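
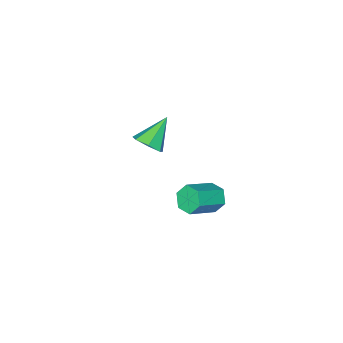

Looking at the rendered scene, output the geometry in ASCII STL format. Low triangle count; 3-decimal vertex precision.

solid 
facet normal 0.748 0.042 -0.662
outer loop
vertex 0.882 -3.995 1.298
vertex 0.41 -3.798 0.777
vertex 0.789 -3.372 1.232
endloop
endfacet
facet normal 0.303 0.145 0.942
outer loop
vertex 0.882 -3.995 1.298
vertex 0.789 -3.372 1.232
vertex -0.75 -3.862 1.803
endloop
endfacet
facet normal 0.749 0.041 -0.662
outer loop
vertex 0.789 -3.372 1.232
vertex 0.41 -3.798 0.777
vertex 0.411 -3.07 0.823
endloop
endfacet
facet normal -0.026 0.792 0.609
outer loop
vertex 0.789 -3.372 1.232
vertex 0.411 -3.07 0.823
vertex -0.75 -3.862 1.803
endloop
endfacet
facet normal 0.748 0.041 -0.663
outer loop
vertex 0.411 -3.07 0.823
vertex 0.41 -3.798 0.777
vertex 0.032 -3.316 0.38
endloop
endfacet
facet normal -0.556 0.831 0.014
outer loop
vertex 0.411 -3.07 0.823
vertex 0.032 -3.316 0.38
vertex -0.75 -3.862 1.803
endloop
endfacet
facet normal 0.749 0.042 -0.662
outer loop
vertex 0.032 -3.316 0.38
vertex 0.41 -3.798 0.777
vertex -0.062 -3.926 0.235
endloop
endfacet
facet normal -0.887 0.232 -0.399
outer loop
vertex 0.032 -3.316 0.38
vertex -0.062 -3.926 0.235
vertex -0.75 -3.862 1.803
endloop
endfacet
facet normal 0.749 0.040 -0.662
outer loop
vertex -0.062 -3.926 0.235
vertex 0.41 -3.798 0.777
vertex 0.199 -4.439 0.499
endloop
endfacet
facet normal -0.770 -0.554 -0.315
outer loop
vertex -0.062 -3.926 0.235
vertex 0.199 -4.439 0.499
vertex -0.75 -3.862 1.803
endloop
endfacet
facet normal 0.748 0.041 -0.662
outer loop
vertex 0.199 -4.439 0.499
vertex 0.41 -3.798 0.777
vertex 0.619 -4.47 0.972
endloop
endfacet
facet normal -0.294 -0.935 0.200
outer loop
vertex 0.199 -4.439 0.499
vertex 0.619 -4.47 0.972
vertex -0.75 -3.862 1.803
endloop
endfacet
facet normal 0.748 0.040 -0.662
outer loop
vertex 0.619 -4.47 0.972
vertex 0.41 -3.798 0.777
vertex 0.882 -3.995 1.298
endloop
endfacet
facet normal 0.184 -0.623 0.760
outer loop
vertex 0.619 -4.47 0.972
vertex 0.882 -3.995 1.298
vertex -0.75 -3.862 1.803
endloop
endfacet
facet normal -0.877 0.094 -0.471
outer loop
vertex 2.164 1.2 1.646
vertex 1.906 1.466 2.18
vertex 2.187 1.844 1.732
endloop
endfacet
facet normal 0.479 0.099 -0.872
outer loop
vertex 2.164 1.2 1.646
vertex 2.187 1.844 1.732
vertex 3.392 1.068 2.306
endloop
endfacet
facet normal 0.479 0.099 -0.872
outer loop
vertex 3.392 1.068 2.306
vertex 2.187 1.844 1.732
vertex 3.415 1.712 2.392
endloop
endfacet
facet normal 0.877 -0.094 0.471
outer loop
vertex 3.392 1.068 2.306
vertex 3.415 1.712 2.392
vertex 3.134 1.334 2.84
endloop
endfacet
facet normal -0.877 0.094 -0.471
outer loop
vertex 2.187 1.844 1.732
vertex 1.906 1.466 2.18
vertex 1.929 2.11 2.266
endloop
endfacet
facet normal 0.270 0.908 -0.321
outer loop
vertex 2.187 1.844 1.732
vertex 1.929 2.11 2.266
vertex 3.415 1.712 2.392
endloop
endfacet
facet normal 0.270 0.908 -0.321
outer loop
vertex 3.415 1.712 2.392
vertex 1.929 2.11 2.266
vertex 3.157 1.978 2.926
endloop
endfacet
facet normal 0.877 -0.094 0.471
outer loop
vertex 3.415 1.712 2.392
vertex 3.157 1.978 2.926
vertex 3.134 1.334 2.84
endloop
endfacet
facet normal -0.877 0.094 -0.471
outer loop
vertex 1.929 2.11 2.266
vertex 1.906 1.466 2.18
vertex 1.648 1.732 2.714
endloop
endfacet
facet normal -0.209 0.808 0.551
outer loop
vertex 1.929 2.11 2.266
vertex 1.648 1.732 2.714
vertex 3.157 1.978 2.926
endloop
endfacet
facet normal -0.209 0.808 0.551
outer loop
vertex 3.157 1.978 2.926
vertex 1.648 1.732 2.714
vertex 2.876 1.6 3.374
endloop
endfacet
facet normal 0.877 -0.094 0.471
outer loop
vertex 3.157 1.978 2.926
vertex 2.876 1.6 3.374
vertex 3.134 1.334 2.84
endloop
endfacet
facet normal -0.877 0.094 -0.471
outer loop
vertex 1.648 1.732 2.714
vertex 1.906 1.466 2.18
vertex 1.625 1.088 2.628
endloop
endfacet
facet normal -0.479 -0.099 0.872
outer loop
vertex 1.648 1.732 2.714
vertex 1.625 1.088 2.628
vertex 2.876 1.6 3.374
endloop
endfacet
facet normal -0.479 -0.099 0.872
outer loop
vertex 2.876 1.6 3.374
vertex 1.625 1.088 2.628
vertex 2.853 0.956 3.288
endloop
endfacet
facet normal 0.877 -0.094 0.471
outer loop
vertex 2.876 1.6 3.374
vertex 2.853 0.956 3.288
vertex 3.134 1.334 2.84
endloop
endfacet
facet normal -0.877 0.094 -0.471
outer loop
vertex 1.625 1.088 2.628
vertex 1.906 1.466 2.18
vertex 1.883 0.822 2.094
endloop
endfacet
facet normal -0.270 -0.908 0.321
outer loop
vertex 1.625 1.088 2.628
vertex 1.883 0.822 2.094
vertex 2.853 0.956 3.288
endloop
endfacet
facet normal -0.270 -0.908 0.321
outer loop
vertex 2.853 0.956 3.288
vertex 1.883 0.822 2.094
vertex 3.111 0.69 2.754
endloop
endfacet
facet normal 0.877 -0.094 0.471
outer loop
vertex 2.853 0.956 3.288
vertex 3.111 0.69 2.754
vertex 3.134 1.334 2.84
endloop
endfacet
facet normal -0.877 0.094 -0.471
outer loop
vertex 1.883 0.822 2.094
vertex 1.906 1.466 2.18
vertex 2.164 1.2 1.646
endloop
endfacet
facet normal 0.209 -0.808 -0.551
outer loop
vertex 1.883 0.822 2.094
vertex 2.164 1.2 1.646
vertex 3.111 0.69 2.754
endloop
endfacet
facet normal 0.209 -0.808 -0.551
outer loop
vertex 3.111 0.69 2.754
vertex 2.164 1.2 1.646
vertex 3.392 1.068 2.306
endloop
endfacet
facet normal 0.877 -0.094 0.471
outer loop
vertex 3.111 0.69 2.754
vertex 3.392 1.068 2.306
vertex 3.134 1.334 2.84
endloop
endfacet

endsolid


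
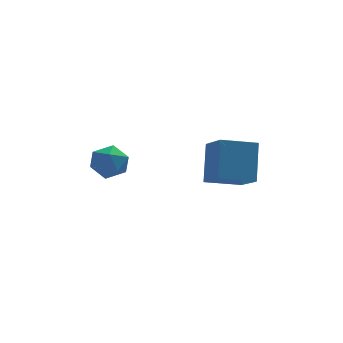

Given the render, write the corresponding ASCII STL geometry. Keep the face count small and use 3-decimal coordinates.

solid 
facet normal -0.974 -0.023 0.227
outer loop
vertex 1.404 -2.526 -1.719
vertex 1.14 -1.039 -2.699
vertex 1.045 -3.681 -3.375
endloop
endfacet
facet normal 0.147 -0.826 0.544
outer loop
vertex 2.7 -3.641 -3.761
vertex 1.404 -2.526 -1.719
vertex 1.045 -3.681 -3.375
endloop
endfacet
facet normal -0.974 -0.023 0.227
outer loop
vertex 1.045 -3.681 -3.375
vertex 1.14 -1.039 -2.699
vertex 0.781 -2.194 -4.355
endloop
endfacet
facet normal -0.175 -0.563 -0.808
outer loop
vertex 0.781 -2.194 -4.355
vertex 2.7 -3.641 -3.761
vertex 1.045 -3.681 -3.375
endloop
endfacet
facet normal 0.175 0.563 0.808
outer loop
vertex 1.404 -2.526 -1.719
vertex 2.795 -0.999 -3.085
vertex 1.14 -1.039 -2.699
endloop
endfacet
facet normal 0.147 -0.826 0.544
outer loop
vertex 3.059 -2.486 -2.105
vertex 1.404 -2.526 -1.719
vertex 2.7 -3.641 -3.761
endloop
endfacet
facet normal 0.175 0.563 0.808
outer loop
vertex 3.059 -2.486 -2.105
vertex 2.795 -0.999 -3.085
vertex 1.404 -2.526 -1.719
endloop
endfacet
facet normal -0.147 0.826 -0.544
outer loop
vertex 1.14 -1.039 -2.699
vertex 2.795 -0.999 -3.085
vertex 0.781 -2.194 -4.355
endloop
endfacet
facet normal -0.175 -0.563 -0.808
outer loop
vertex 2.436 -2.154 -4.741
vertex 2.7 -3.641 -3.761
vertex 0.781 -2.194 -4.355
endloop
endfacet
facet normal -0.147 0.826 -0.544
outer loop
vertex 0.781 -2.194 -4.355
vertex 2.795 -0.999 -3.085
vertex 2.436 -2.154 -4.741
endloop
endfacet
facet normal 0.974 0.023 -0.227
outer loop
vertex 2.436 -2.154 -4.741
vertex 3.059 -2.486 -2.105
vertex 2.7 -3.641 -3.761
endloop
endfacet
facet normal 0.974 0.023 -0.227
outer loop
vertex 2.795 -0.999 -3.085
vertex 3.059 -2.486 -2.105
vertex 2.436 -2.154 -4.741
endloop
endfacet
facet normal -0.230 0.023 0.973
outer loop
vertex -3.816 -1.681 -2.303
vertex -3.233 -2.395 -2.148
vertex -2.919 -1.515 -2.095
endloop
endfacet
facet normal -0.283 0.673 0.684
outer loop
vertex -3.816 -1.681 -2.303
vertex -2.919 -1.515 -2.095
vertex -3.344 -1.016 -2.762
endloop
endfacet
facet normal -0.755 0.639 0.150
outer loop
vertex -3.816 -1.681 -2.303
vertex -3.344 -1.016 -2.762
vertex -3.92 -1.587 -3.228
endloop
endfacet
facet normal -0.994 -0.032 0.108
outer loop
vertex -3.816 -1.681 -2.303
vertex -3.92 -1.587 -3.228
vertex -3.851 -2.44 -2.849
endloop
endfacet
facet normal -0.670 -0.413 0.617
outer loop
vertex -3.816 -1.681 -2.303
vertex -3.851 -2.44 -2.849
vertex -3.233 -2.395 -2.148
endloop
endfacet
facet normal 0.353 0.843 0.406
outer loop
vertex -3.344 -1.016 -2.762
vertex -2.919 -1.515 -2.095
vertex -2.469 -1.32 -2.891
endloop
endfacet
facet normal 0.438 -0.209 0.874
outer loop
vertex -2.919 -1.515 -2.095
vertex -3.233 -2.395 -2.148
vertex -2.4 -2.173 -2.512
endloop
endfacet
facet normal -0.273 -0.914 0.300
outer loop
vertex -3.233 -2.395 -2.148
vertex -3.851 -2.44 -2.849
vertex -2.976 -2.744 -2.978
endloop
endfacet
facet normal -0.798 -0.297 -0.524
outer loop
vertex -3.851 -2.44 -2.849
vertex -3.92 -1.587 -3.228
vertex -3.401 -2.245 -3.645
endloop
endfacet
facet normal -0.410 0.788 -0.459
outer loop
vertex -3.92 -1.587 -3.228
vertex -3.344 -1.016 -2.762
vertex -3.087 -1.365 -3.592
endloop
endfacet
facet normal 0.994 0.032 -0.108
outer loop
vertex -2.504 -2.079 -3.437
vertex -2.469 -1.32 -2.891
vertex -2.4 -2.173 -2.512
endloop
endfacet
facet normal 0.755 -0.639 -0.150
outer loop
vertex -2.504 -2.079 -3.437
vertex -2.4 -2.173 -2.512
vertex -2.976 -2.744 -2.978
endloop
endfacet
facet normal 0.283 -0.673 -0.684
outer loop
vertex -2.504 -2.079 -3.437
vertex -2.976 -2.744 -2.978
vertex -3.401 -2.245 -3.645
endloop
endfacet
facet normal 0.230 -0.023 -0.973
outer loop
vertex -2.504 -2.079 -3.437
vertex -3.401 -2.245 -3.645
vertex -3.087 -1.365 -3.592
endloop
endfacet
facet normal 0.670 0.413 -0.617
outer loop
vertex -2.504 -2.079 -3.437
vertex -3.087 -1.365 -3.592
vertex -2.469 -1.32 -2.891
endloop
endfacet
facet normal 0.798 0.297 0.524
outer loop
vertex -2.4 -2.173 -2.512
vertex -2.469 -1.32 -2.891
vertex -2.919 -1.515 -2.095
endloop
endfacet
facet normal 0.410 -0.788 0.459
outer loop
vertex -2.976 -2.744 -2.978
vertex -2.4 -2.173 -2.512
vertex -3.233 -2.395 -2.148
endloop
endfacet
facet normal -0.353 -0.843 -0.406
outer loop
vertex -3.401 -2.245 -3.645
vertex -2.976 -2.744 -2.978
vertex -3.851 -2.44 -2.849
endloop
endfacet
facet normal -0.438 0.209 -0.874
outer loop
vertex -3.087 -1.365 -3.592
vertex -3.401 -2.245 -3.645
vertex -3.92 -1.587 -3.228
endloop
endfacet
facet normal 0.273 0.914 -0.300
outer loop
vertex -2.469 -1.32 -2.891
vertex -3.087 -1.365 -3.592
vertex -3.344 -1.016 -2.762
endloop
endfacet

endsolid


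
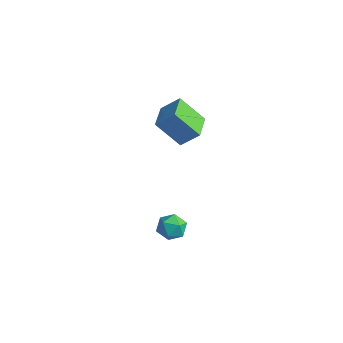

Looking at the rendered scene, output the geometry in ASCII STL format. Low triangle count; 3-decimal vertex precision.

solid 
facet normal 0.191 -0.071 0.979
outer loop
vertex 3.179 0.664 -1.405
vertex 3.237 0.006 -1.464
vertex 3.769 0.393 -1.54
endloop
endfacet
facet normal 0.419 0.553 0.720
outer loop
vertex 3.179 0.664 -1.405
vertex 3.769 0.393 -1.54
vertex 3.578 0.945 -1.853
endloop
endfacet
facet normal -0.142 0.891 0.432
outer loop
vertex 3.179 0.664 -1.405
vertex 3.578 0.945 -1.853
vertex 2.928 0.899 -1.972
endloop
endfacet
facet normal -0.716 0.473 0.513
outer loop
vertex 3.179 0.664 -1.405
vertex 2.928 0.899 -1.972
vertex 2.717 0.318 -1.731
endloop
endfacet
facet normal -0.510 -0.121 0.852
outer loop
vertex 3.179 0.664 -1.405
vertex 2.717 0.318 -1.731
vertex 3.237 0.006 -1.464
endloop
endfacet
facet normal 0.885 0.420 0.200
outer loop
vertex 3.578 0.945 -1.853
vertex 3.769 0.393 -1.54
vertex 3.883 0.462 -2.189
endloop
endfacet
facet normal 0.518 -0.591 0.618
outer loop
vertex 3.769 0.393 -1.54
vertex 3.237 0.006 -1.464
vertex 3.672 -0.119 -1.948
endloop
endfacet
facet normal -0.615 -0.674 0.410
outer loop
vertex 3.237 0.006 -1.464
vertex 2.717 0.318 -1.731
vertex 3.022 -0.165 -2.067
endloop
endfacet
facet normal -0.948 0.288 -0.136
outer loop
vertex 2.717 0.318 -1.731
vertex 2.928 0.899 -1.972
vertex 2.831 0.387 -2.38
endloop
endfacet
facet normal -0.019 0.964 -0.266
outer loop
vertex 2.928 0.899 -1.972
vertex 3.578 0.945 -1.853
vertex 3.363 0.774 -2.456
endloop
endfacet
facet normal 0.716 -0.473 -0.513
outer loop
vertex 3.421 0.116 -2.515
vertex 3.883 0.462 -2.189
vertex 3.672 -0.119 -1.948
endloop
endfacet
facet normal 0.142 -0.891 -0.432
outer loop
vertex 3.421 0.116 -2.515
vertex 3.672 -0.119 -1.948
vertex 3.022 -0.165 -2.067
endloop
endfacet
facet normal -0.419 -0.553 -0.720
outer loop
vertex 3.421 0.116 -2.515
vertex 3.022 -0.165 -2.067
vertex 2.831 0.387 -2.38
endloop
endfacet
facet normal -0.191 0.071 -0.979
outer loop
vertex 3.421 0.116 -2.515
vertex 2.831 0.387 -2.38
vertex 3.363 0.774 -2.456
endloop
endfacet
facet normal 0.510 0.121 -0.852
outer loop
vertex 3.421 0.116 -2.515
vertex 3.363 0.774 -2.456
vertex 3.883 0.462 -2.189
endloop
endfacet
facet normal 0.948 -0.288 0.136
outer loop
vertex 3.672 -0.119 -1.948
vertex 3.883 0.462 -2.189
vertex 3.769 0.393 -1.54
endloop
endfacet
facet normal 0.019 -0.964 0.266
outer loop
vertex 3.022 -0.165 -2.067
vertex 3.672 -0.119 -1.948
vertex 3.237 0.006 -1.464
endloop
endfacet
facet normal -0.885 -0.420 -0.200
outer loop
vertex 2.831 0.387 -2.38
vertex 3.022 -0.165 -2.067
vertex 2.717 0.318 -1.731
endloop
endfacet
facet normal -0.518 0.591 -0.618
outer loop
vertex 3.363 0.774 -2.456
vertex 2.831 0.387 -2.38
vertex 2.928 0.899 -1.972
endloop
endfacet
facet normal 0.615 0.674 -0.410
outer loop
vertex 3.883 0.462 -2.189
vertex 3.363 0.774 -2.456
vertex 3.578 0.945 -1.853
endloop
endfacet
facet normal -0.552 -0.395 0.734
outer loop
vertex 2.546 1.228 3.988
vertex 1.779 2.201 3.935
vertex 1.975 0.741 3.296
endloop
endfacet
facet normal 0.618 -0.785 0.042
outer loop
vertex 2.781 1.319 2.225
vertex 2.546 1.228 3.988
vertex 1.975 0.741 3.296
endloop
endfacet
facet normal -0.552 -0.395 0.734
outer loop
vertex 1.975 0.741 3.296
vertex 1.779 2.201 3.935
vertex 1.208 1.714 3.244
endloop
endfacet
facet normal -0.559 -0.477 -0.678
outer loop
vertex 1.208 1.714 3.244
vertex 2.781 1.319 2.225
vertex 1.975 0.741 3.296
endloop
endfacet
facet normal 0.559 0.477 0.678
outer loop
vertex 2.546 1.228 3.988
vertex 2.585 2.779 2.864
vertex 1.779 2.201 3.935
endloop
endfacet
facet normal 0.618 -0.785 0.042
outer loop
vertex 3.352 1.806 2.916
vertex 2.546 1.228 3.988
vertex 2.781 1.319 2.225
endloop
endfacet
facet normal 0.559 0.477 0.678
outer loop
vertex 3.352 1.806 2.916
vertex 2.585 2.779 2.864
vertex 2.546 1.228 3.988
endloop
endfacet
facet normal -0.618 0.785 -0.042
outer loop
vertex 1.779 2.201 3.935
vertex 2.585 2.779 2.864
vertex 1.208 1.714 3.244
endloop
endfacet
facet normal -0.559 -0.478 -0.678
outer loop
vertex 2.014 2.292 2.172
vertex 2.781 1.319 2.225
vertex 1.208 1.714 3.244
endloop
endfacet
facet normal -0.618 0.785 -0.042
outer loop
vertex 1.208 1.714 3.244
vertex 2.585 2.779 2.864
vertex 2.014 2.292 2.172
endloop
endfacet
facet normal 0.552 0.395 -0.734
outer loop
vertex 2.014 2.292 2.172
vertex 3.352 1.806 2.916
vertex 2.781 1.319 2.225
endloop
endfacet
facet normal 0.552 0.396 -0.734
outer loop
vertex 2.585 2.779 2.864
vertex 3.352 1.806 2.916
vertex 2.014 2.292 2.172
endloop
endfacet

endsolid


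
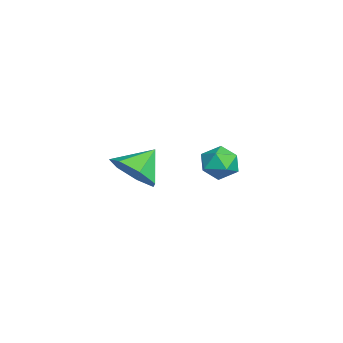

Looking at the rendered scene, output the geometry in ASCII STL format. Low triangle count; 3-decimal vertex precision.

solid 
facet normal 0.511 -0.593 -0.622
outer loop
vertex 4.199 -4.095 3.511
vertex 3.35 -4.332 3.039
vertex 3.983 -3.583 2.845
endloop
endfacet
facet normal 0.381 0.789 0.483
outer loop
vertex 4.199 -4.095 3.511
vertex 3.983 -3.583 2.845
vertex 2.69 -3.568 3.841
endloop
endfacet
facet normal 0.511 -0.593 -0.623
outer loop
vertex 3.983 -3.583 2.845
vertex 3.35 -4.332 3.039
vertex 3.29 -3.634 2.325
endloop
endfacet
facet normal -0.031 0.998 -0.056
outer loop
vertex 3.983 -3.583 2.845
vertex 3.29 -3.634 2.325
vertex 2.69 -3.568 3.841
endloop
endfacet
facet normal 0.513 -0.592 -0.622
outer loop
vertex 3.29 -3.634 2.325
vertex 3.35 -4.332 3.039
vertex 2.643 -4.212 2.342
endloop
endfacet
facet normal -0.643 0.711 -0.285
outer loop
vertex 3.29 -3.634 2.325
vertex 2.643 -4.212 2.342
vertex 2.69 -3.568 3.841
endloop
endfacet
facet normal 0.512 -0.593 -0.621
outer loop
vertex 2.643 -4.212 2.342
vertex 3.35 -4.332 3.039
vertex 2.527 -4.88 2.884
endloop
endfacet
facet normal -0.989 0.146 -0.032
outer loop
vertex 2.643 -4.212 2.342
vertex 2.527 -4.88 2.884
vertex 2.69 -3.568 3.841
endloop
endfacet
facet normal 0.511 -0.592 -0.623
outer loop
vertex 2.527 -4.88 2.884
vertex 3.35 -4.332 3.039
vertex 3.032 -5.136 3.542
endloop
endfacet
facet normal -0.811 -0.275 0.516
outer loop
vertex 2.527 -4.88 2.884
vertex 3.032 -5.136 3.542
vertex 2.69 -3.568 3.841
endloop
endfacet
facet normal 0.511 -0.592 -0.623
outer loop
vertex 3.032 -5.136 3.542
vertex 3.35 -4.332 3.039
vertex 3.776 -4.787 3.821
endloop
endfacet
facet normal -0.244 -0.233 0.941
outer loop
vertex 3.032 -5.136 3.542
vertex 3.776 -4.787 3.821
vertex 2.69 -3.568 3.841
endloop
endfacet
facet normal 0.512 -0.592 -0.623
outer loop
vertex 3.776 -4.787 3.821
vertex 3.35 -4.332 3.039
vertex 4.199 -4.095 3.511
endloop
endfacet
facet normal 0.287 0.240 0.927
outer loop
vertex 3.776 -4.787 3.821
vertex 4.199 -4.095 3.511
vertex 2.69 -3.568 3.841
endloop
endfacet
facet normal -0.420 0.665 0.617
outer loop
vertex -1.477 -0.621 1.348
vertex -1.361 -1.14 1.986
vertex -0.774 -0.586 1.789
endloop
endfacet
facet normal -0.095 0.993 0.073
outer loop
vertex -1.477 -0.621 1.348
vertex -0.774 -0.586 1.789
vertex -0.748 -0.523 0.961
endloop
endfacet
facet normal -0.384 0.754 -0.533
outer loop
vertex -1.477 -0.621 1.348
vertex -0.748 -0.523 0.961
vertex -1.319 -1.037 0.646
endloop
endfacet
facet normal -0.889 0.277 -0.364
outer loop
vertex -1.477 -0.621 1.348
vertex -1.319 -1.037 0.646
vertex -1.698 -1.419 1.28
endloop
endfacet
facet normal -0.911 0.223 0.347
outer loop
vertex -1.477 -0.621 1.348
vertex -1.698 -1.419 1.28
vertex -1.361 -1.14 1.986
endloop
endfacet
facet normal 0.593 0.802 0.080
outer loop
vertex -0.748 -0.523 0.961
vertex -0.774 -0.586 1.789
vertex -0.182 -0.981 1.36
endloop
endfacet
facet normal 0.066 0.271 0.960
outer loop
vertex -0.774 -0.586 1.789
vertex -1.361 -1.14 1.986
vertex -0.561 -1.363 1.994
endloop
endfacet
facet normal -0.728 -0.444 0.523
outer loop
vertex -1.361 -1.14 1.986
vertex -1.698 -1.419 1.28
vertex -1.132 -1.877 1.679
endloop
endfacet
facet normal -0.692 -0.355 -0.628
outer loop
vertex -1.698 -1.419 1.28
vertex -1.319 -1.037 0.646
vertex -1.106 -1.814 0.851
endloop
endfacet
facet normal 0.124 0.414 -0.902
outer loop
vertex -1.319 -1.037 0.646
vertex -0.748 -0.523 0.961
vertex -0.519 -1.26 0.654
endloop
endfacet
facet normal 0.889 -0.277 0.364
outer loop
vertex -0.403 -1.779 1.292
vertex -0.182 -0.981 1.36
vertex -0.561 -1.363 1.994
endloop
endfacet
facet normal 0.384 -0.754 0.533
outer loop
vertex -0.403 -1.779 1.292
vertex -0.561 -1.363 1.994
vertex -1.132 -1.877 1.679
endloop
endfacet
facet normal 0.095 -0.993 -0.073
outer loop
vertex -0.403 -1.779 1.292
vertex -1.132 -1.877 1.679
vertex -1.106 -1.814 0.851
endloop
endfacet
facet normal 0.420 -0.665 -0.617
outer loop
vertex -0.403 -1.779 1.292
vertex -1.106 -1.814 0.851
vertex -0.519 -1.26 0.654
endloop
endfacet
facet normal 0.911 -0.223 -0.347
outer loop
vertex -0.403 -1.779 1.292
vertex -0.519 -1.26 0.654
vertex -0.182 -0.981 1.36
endloop
endfacet
facet normal 0.692 0.355 0.628
outer loop
vertex -0.561 -1.363 1.994
vertex -0.182 -0.981 1.36
vertex -0.774 -0.586 1.789
endloop
endfacet
facet normal -0.124 -0.414 0.902
outer loop
vertex -1.132 -1.877 1.679
vertex -0.561 -1.363 1.994
vertex -1.361 -1.14 1.986
endloop
endfacet
facet normal -0.593 -0.802 -0.080
outer loop
vertex -1.106 -1.814 0.851
vertex -1.132 -1.877 1.679
vertex -1.698 -1.419 1.28
endloop
endfacet
facet normal -0.066 -0.271 -0.960
outer loop
vertex -0.519 -1.26 0.654
vertex -1.106 -1.814 0.851
vertex -1.319 -1.037 0.646
endloop
endfacet
facet normal 0.728 0.444 -0.523
outer loop
vertex -0.182 -0.981 1.36
vertex -0.519 -1.26 0.654
vertex -0.748 -0.523 0.961
endloop
endfacet

endsolid


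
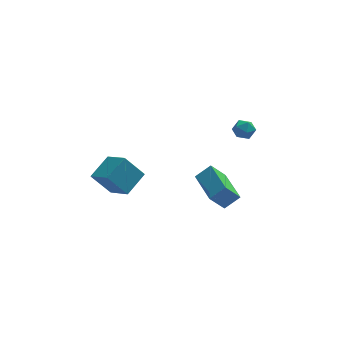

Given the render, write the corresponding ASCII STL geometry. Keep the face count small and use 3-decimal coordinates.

solid 
facet normal -0.615 0.118 0.780
outer loop
vertex -3.012 -2.074 -0.111
vertex -3.741 -0.844 -0.872
vertex -4.035 -3.085 -0.765
endloop
endfacet
facet normal 0.450 -0.759 0.470
outer loop
vertex -3.039 -3.276 -2.028
vertex -3.012 -2.074 -0.111
vertex -4.035 -3.085 -0.765
endloop
endfacet
facet normal -0.615 0.118 0.780
outer loop
vertex -4.035 -3.085 -0.765
vertex -3.741 -0.844 -0.872
vertex -4.764 -1.855 -1.526
endloop
endfacet
facet normal -0.648 -0.640 -0.414
outer loop
vertex -4.764 -1.855 -1.526
vertex -3.039 -3.276 -2.028
vertex -4.035 -3.085 -0.765
endloop
endfacet
facet normal 0.648 0.640 0.414
outer loop
vertex -3.012 -2.074 -0.111
vertex -2.745 -1.035 -2.135
vertex -3.741 -0.844 -0.872
endloop
endfacet
facet normal 0.450 -0.759 0.470
outer loop
vertex -2.016 -2.265 -1.374
vertex -3.012 -2.074 -0.111
vertex -3.039 -3.276 -2.028
endloop
endfacet
facet normal 0.648 0.640 0.414
outer loop
vertex -2.016 -2.265 -1.374
vertex -2.745 -1.035 -2.135
vertex -3.012 -2.074 -0.111
endloop
endfacet
facet normal -0.450 0.759 -0.470
outer loop
vertex -3.741 -0.844 -0.872
vertex -2.745 -1.035 -2.135
vertex -4.764 -1.855 -1.526
endloop
endfacet
facet normal -0.648 -0.640 -0.414
outer loop
vertex -3.768 -2.046 -2.789
vertex -3.039 -3.276 -2.028
vertex -4.764 -1.855 -1.526
endloop
endfacet
facet normal -0.450 0.759 -0.470
outer loop
vertex -4.764 -1.855 -1.526
vertex -2.745 -1.035 -2.135
vertex -3.768 -2.046 -2.789
endloop
endfacet
facet normal 0.615 -0.118 -0.780
outer loop
vertex -3.768 -2.046 -2.789
vertex -2.016 -2.265 -1.374
vertex -3.039 -3.276 -2.028
endloop
endfacet
facet normal 0.615 -0.118 -0.780
outer loop
vertex -2.745 -1.035 -2.135
vertex -2.016 -2.265 -1.374
vertex -3.768 -2.046 -2.789
endloop
endfacet
facet normal -0.770 -0.107 -0.629
outer loop
vertex 0.878 -5.02 -1.468
vertex 0.496 -2.917 -1.359
vertex 1.692 -4.818 -2.5
endloop
endfacet
facet normal 0.178 -0.983 -0.052
outer loop
vertex 2.524 -4.703 -1.821
vertex 0.878 -5.02 -1.468
vertex 1.692 -4.818 -2.5
endloop
endfacet
facet normal -0.770 -0.107 -0.629
outer loop
vertex 1.692 -4.818 -2.5
vertex 0.496 -2.917 -1.359
vertex 1.311 -2.716 -2.391
endloop
endfacet
facet normal 0.612 0.151 -0.776
outer loop
vertex 1.311 -2.716 -2.391
vertex 2.524 -4.703 -1.821
vertex 1.692 -4.818 -2.5
endloop
endfacet
facet normal -0.612 -0.151 0.776
outer loop
vertex 0.878 -5.02 -1.468
vertex 1.328 -2.802 -0.68
vertex 0.496 -2.917 -1.359
endloop
endfacet
facet normal 0.178 -0.983 -0.050
outer loop
vertex 1.709 -4.904 -0.789
vertex 0.878 -5.02 -1.468
vertex 2.524 -4.703 -1.821
endloop
endfacet
facet normal -0.613 -0.151 0.776
outer loop
vertex 1.709 -4.904 -0.789
vertex 1.328 -2.802 -0.68
vertex 0.878 -5.02 -1.468
endloop
endfacet
facet normal -0.178 0.983 0.051
outer loop
vertex 0.496 -2.917 -1.359
vertex 1.328 -2.802 -0.68
vertex 1.311 -2.716 -2.391
endloop
endfacet
facet normal 0.613 0.151 -0.776
outer loop
vertex 2.142 -2.6 -1.712
vertex 2.524 -4.703 -1.821
vertex 1.311 -2.716 -2.391
endloop
endfacet
facet normal -0.179 0.983 0.051
outer loop
vertex 1.311 -2.716 -2.391
vertex 1.328 -2.802 -0.68
vertex 2.142 -2.6 -1.712
endloop
endfacet
facet normal 0.770 0.107 0.629
outer loop
vertex 2.142 -2.6 -1.712
vertex 1.709 -4.904 -0.789
vertex 2.524 -4.703 -1.821
endloop
endfacet
facet normal 0.770 0.107 0.629
outer loop
vertex 1.328 -2.802 -0.68
vertex 1.709 -4.904 -0.789
vertex 2.142 -2.6 -1.712
endloop
endfacet
facet normal -0.974 -0.215 0.068
outer loop
vertex 2.617 -1.67 1.185
vertex 2.749 -2.314 1.044
vertex 2.747 -2.103 1.683
endloop
endfacet
facet normal -0.804 0.329 0.496
outer loop
vertex 2.617 -1.67 1.185
vertex 2.747 -2.103 1.683
vertex 3.01 -1.484 1.699
endloop
endfacet
facet normal -0.522 0.848 0.093
outer loop
vertex 2.617 -1.67 1.185
vertex 3.01 -1.484 1.699
vertex 3.176 -1.313 1.069
endloop
endfacet
facet normal -0.520 0.624 -0.584
outer loop
vertex 2.617 -1.67 1.185
vertex 3.176 -1.313 1.069
vertex 3.014 -1.826 0.665
endloop
endfacet
facet normal -0.799 -0.032 -0.600
outer loop
vertex 2.617 -1.67 1.185
vertex 3.014 -1.826 0.665
vertex 2.749 -2.314 1.044
endloop
endfacet
facet normal -0.299 0.103 0.949
outer loop
vertex 3.01 -1.484 1.699
vertex 2.747 -2.103 1.683
vertex 3.386 -2.014 1.875
endloop
endfacet
facet normal -0.577 -0.776 0.254
outer loop
vertex 2.747 -2.103 1.683
vertex 2.749 -2.314 1.044
vertex 3.224 -2.527 1.471
endloop
endfacet
facet normal -0.293 -0.482 -0.826
outer loop
vertex 2.749 -2.314 1.044
vertex 3.014 -1.826 0.665
vertex 3.39 -2.356 0.841
endloop
endfacet
facet normal 0.160 0.579 -0.799
outer loop
vertex 3.014 -1.826 0.665
vertex 3.176 -1.313 1.069
vertex 3.653 -1.737 0.857
endloop
endfacet
facet normal 0.156 0.942 0.297
outer loop
vertex 3.176 -1.313 1.069
vertex 3.01 -1.484 1.699
vertex 3.651 -1.526 1.496
endloop
endfacet
facet normal 0.520 -0.624 0.584
outer loop
vertex 3.783 -2.17 1.355
vertex 3.386 -2.014 1.875
vertex 3.224 -2.527 1.471
endloop
endfacet
facet normal 0.522 -0.848 -0.093
outer loop
vertex 3.783 -2.17 1.355
vertex 3.224 -2.527 1.471
vertex 3.39 -2.356 0.841
endloop
endfacet
facet normal 0.804 -0.329 -0.496
outer loop
vertex 3.783 -2.17 1.355
vertex 3.39 -2.356 0.841
vertex 3.653 -1.737 0.857
endloop
endfacet
facet normal 0.974 0.215 -0.068
outer loop
vertex 3.783 -2.17 1.355
vertex 3.653 -1.737 0.857
vertex 3.651 -1.526 1.496
endloop
endfacet
facet normal 0.799 0.032 0.600
outer loop
vertex 3.783 -2.17 1.355
vertex 3.651 -1.526 1.496
vertex 3.386 -2.014 1.875
endloop
endfacet
facet normal -0.160 -0.579 0.799
outer loop
vertex 3.224 -2.527 1.471
vertex 3.386 -2.014 1.875
vertex 2.747 -2.103 1.683
endloop
endfacet
facet normal -0.156 -0.942 -0.297
outer loop
vertex 3.39 -2.356 0.841
vertex 3.224 -2.527 1.471
vertex 2.749 -2.314 1.044
endloop
endfacet
facet normal 0.299 -0.103 -0.949
outer loop
vertex 3.653 -1.737 0.857
vertex 3.39 -2.356 0.841
vertex 3.014 -1.826 0.665
endloop
endfacet
facet normal 0.577 0.776 -0.254
outer loop
vertex 3.651 -1.526 1.496
vertex 3.653 -1.737 0.857
vertex 3.176 -1.313 1.069
endloop
endfacet
facet normal 0.293 0.482 0.826
outer loop
vertex 3.386 -2.014 1.875
vertex 3.651 -1.526 1.496
vertex 3.01 -1.484 1.699
endloop
endfacet

endsolid


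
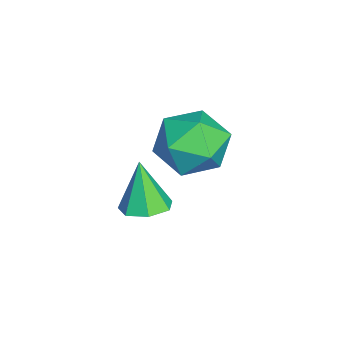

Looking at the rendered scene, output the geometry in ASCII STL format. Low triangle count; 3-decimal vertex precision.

solid 
facet normal -0.994 0.113 -0.011
outer loop
vertex -4.162 0.979 0.032
vertex -4.295 -0.163 0.285
vertex -4.215 0.627 1.154
endloop
endfacet
facet normal -0.670 0.716 0.193
outer loop
vertex -4.162 0.979 0.032
vertex -4.215 0.627 1.154
vertex -3.433 1.446 0.83
endloop
endfacet
facet normal -0.227 0.917 -0.329
outer loop
vertex -4.162 0.979 0.032
vertex -3.433 1.446 0.83
vertex -3.031 1.162 -0.24
endloop
endfacet
facet normal -0.277 0.438 -0.855
outer loop
vertex -4.162 0.979 0.032
vertex -3.031 1.162 -0.24
vertex -3.564 0.167 -0.577
endloop
endfacet
facet normal -0.750 -0.059 -0.659
outer loop
vertex -4.162 0.979 0.032
vertex -3.564 0.167 -0.577
vertex -4.295 -0.163 0.285
endloop
endfacet
facet normal -0.279 0.572 0.771
outer loop
vertex -3.433 1.446 0.83
vertex -4.215 0.627 1.154
vertex -3.116 0.593 1.577
endloop
endfacet
facet normal -0.801 -0.404 0.441
outer loop
vertex -4.215 0.627 1.154
vertex -4.295 -0.163 0.285
vertex -3.649 -0.402 1.24
endloop
endfacet
facet normal -0.407 -0.683 -0.607
outer loop
vertex -4.295 -0.163 0.285
vertex -3.564 0.167 -0.577
vertex -3.247 -0.686 0.17
endloop
endfacet
facet normal 0.360 0.121 -0.925
outer loop
vertex -3.564 0.167 -0.577
vertex -3.031 1.162 -0.24
vertex -2.465 0.133 -0.154
endloop
endfacet
facet normal 0.439 0.896 -0.073
outer loop
vertex -3.031 1.162 -0.24
vertex -3.433 1.446 0.83
vertex -2.385 0.923 0.715
endloop
endfacet
facet normal 0.277 -0.438 0.855
outer loop
vertex -2.518 -0.219 0.968
vertex -3.116 0.593 1.577
vertex -3.649 -0.402 1.24
endloop
endfacet
facet normal 0.227 -0.917 0.329
outer loop
vertex -2.518 -0.219 0.968
vertex -3.649 -0.402 1.24
vertex -3.247 -0.686 0.17
endloop
endfacet
facet normal 0.670 -0.716 -0.193
outer loop
vertex -2.518 -0.219 0.968
vertex -3.247 -0.686 0.17
vertex -2.465 0.133 -0.154
endloop
endfacet
facet normal 0.994 -0.113 0.011
outer loop
vertex -2.518 -0.219 0.968
vertex -2.465 0.133 -0.154
vertex -2.385 0.923 0.715
endloop
endfacet
facet normal 0.750 0.059 0.659
outer loop
vertex -2.518 -0.219 0.968
vertex -2.385 0.923 0.715
vertex -3.116 0.593 1.577
endloop
endfacet
facet normal -0.360 -0.121 0.925
outer loop
vertex -3.649 -0.402 1.24
vertex -3.116 0.593 1.577
vertex -4.215 0.627 1.154
endloop
endfacet
facet normal -0.439 -0.896 0.073
outer loop
vertex -3.247 -0.686 0.17
vertex -3.649 -0.402 1.24
vertex -4.295 -0.163 0.285
endloop
endfacet
facet normal 0.279 -0.572 -0.771
outer loop
vertex -2.465 0.133 -0.154
vertex -3.247 -0.686 0.17
vertex -3.564 0.167 -0.577
endloop
endfacet
facet normal 0.801 0.404 -0.441
outer loop
vertex -2.385 0.923 0.715
vertex -2.465 0.133 -0.154
vertex -3.031 1.162 -0.24
endloop
endfacet
facet normal 0.407 0.683 0.607
outer loop
vertex -3.116 0.593 1.577
vertex -2.385 0.923 0.715
vertex -3.433 1.446 0.83
endloop
endfacet
facet normal 0.296 0.123 -0.947
outer loop
vertex 0.149 -0.564 0.495
vertex -0.533 -0.686 0.266
vertex -0.22 -0.051 0.446
endloop
endfacet
facet normal 0.578 0.479 0.661
outer loop
vertex 0.149 -0.564 0.495
vertex -0.22 -0.051 0.446
vertex -0.987 -0.874 1.714
endloop
endfacet
facet normal 0.297 0.122 -0.947
outer loop
vertex -0.22 -0.051 0.446
vertex -0.533 -0.686 0.266
vertex -0.825 -0.017 0.261
endloop
endfacet
facet normal -0.103 0.862 0.497
outer loop
vertex -0.22 -0.051 0.446
vertex -0.825 -0.017 0.261
vertex -0.987 -0.874 1.714
endloop
endfacet
facet normal 0.298 0.123 -0.947
outer loop
vertex -0.825 -0.017 0.261
vertex -0.533 -0.686 0.266
vertex -1.21 -0.486 0.079
endloop
endfacet
facet normal -0.794 0.558 0.241
outer loop
vertex -0.825 -0.017 0.261
vertex -1.21 -0.486 0.079
vertex -0.987 -0.874 1.714
endloop
endfacet
facet normal 0.298 0.123 -0.947
outer loop
vertex -1.21 -0.486 0.079
vertex -0.533 -0.686 0.266
vertex -1.085 -1.106 0.038
endloop
endfacet
facet normal -0.976 -0.202 0.085
outer loop
vertex -1.21 -0.486 0.079
vertex -1.085 -1.106 0.038
vertex -0.987 -0.874 1.714
endloop
endfacet
facet normal 0.297 0.123 -0.947
outer loop
vertex -1.085 -1.106 0.038
vertex -0.533 -0.686 0.266
vertex -0.545 -1.409 0.168
endloop
endfacet
facet normal -0.511 -0.847 0.147
outer loop
vertex -1.085 -1.106 0.038
vertex -0.545 -1.409 0.168
vertex -0.987 -0.874 1.714
endloop
endfacet
facet normal 0.296 0.124 -0.947
outer loop
vertex -0.545 -1.409 0.168
vertex -0.533 -0.686 0.266
vertex 0.005 -1.168 0.371
endloop
endfacet
facet normal 0.250 -0.891 0.380
outer loop
vertex -0.545 -1.409 0.168
vertex 0.005 -1.168 0.371
vertex -0.987 -0.874 1.714
endloop
endfacet
facet normal 0.296 0.124 -0.947
outer loop
vertex 0.005 -1.168 0.371
vertex -0.533 -0.686 0.266
vertex 0.149 -0.564 0.495
endloop
endfacet
facet normal 0.735 -0.300 0.608
outer loop
vertex 0.005 -1.168 0.371
vertex 0.149 -0.564 0.495
vertex -0.987 -0.874 1.714
endloop
endfacet

endsolid


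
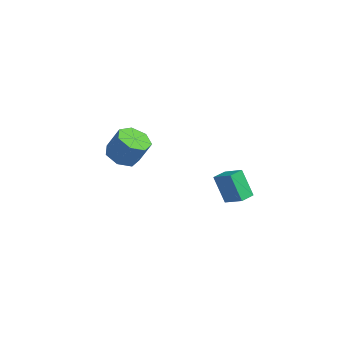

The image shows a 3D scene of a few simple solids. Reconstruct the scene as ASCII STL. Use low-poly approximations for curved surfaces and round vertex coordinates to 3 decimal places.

solid 
facet normal -0.856 0.043 -0.515
outer loop
vertex 2.418 -1.364 -3.538
vertex 2.504 -0.43 -3.603
vertex 3.329 -1.553 -5.068
endloop
endfacet
facet normal -0.091 -0.994 0.069
outer loop
vertex 4.476 -1.61 -4.377
vertex 2.418 -1.364 -3.538
vertex 3.329 -1.553 -5.068
endloop
endfacet
facet normal -0.856 0.043 -0.515
outer loop
vertex 3.329 -1.553 -5.068
vertex 2.504 -0.43 -3.603
vertex 3.414 -0.619 -5.132
endloop
endfacet
facet normal 0.509 -0.105 -0.854
outer loop
vertex 3.414 -0.619 -5.132
vertex 4.476 -1.61 -4.377
vertex 3.329 -1.553 -5.068
endloop
endfacet
facet normal -0.509 0.106 0.854
outer loop
vertex 2.418 -1.364 -3.538
vertex 3.651 -0.487 -2.912
vertex 2.504 -0.43 -3.603
endloop
endfacet
facet normal -0.091 -0.993 0.069
outer loop
vertex 3.566 -1.421 -2.848
vertex 2.418 -1.364 -3.538
vertex 4.476 -1.61 -4.377
endloop
endfacet
facet normal -0.508 0.105 0.855
outer loop
vertex 3.566 -1.421 -2.848
vertex 3.651 -0.487 -2.912
vertex 2.418 -1.364 -3.538
endloop
endfacet
facet normal 0.091 0.993 -0.069
outer loop
vertex 2.504 -0.43 -3.603
vertex 3.651 -0.487 -2.912
vertex 3.414 -0.619 -5.132
endloop
endfacet
facet normal 0.508 -0.106 -0.855
outer loop
vertex 4.562 -0.676 -4.442
vertex 4.476 -1.61 -4.377
vertex 3.414 -0.619 -5.132
endloop
endfacet
facet normal 0.091 0.994 -0.069
outer loop
vertex 3.414 -0.619 -5.132
vertex 3.651 -0.487 -2.912
vertex 4.562 -0.676 -4.442
endloop
endfacet
facet normal 0.856 -0.043 0.515
outer loop
vertex 4.562 -0.676 -4.442
vertex 3.566 -1.421 -2.848
vertex 4.476 -1.61 -4.377
endloop
endfacet
facet normal 0.856 -0.043 0.515
outer loop
vertex 3.651 -0.487 -2.912
vertex 3.566 -1.421 -2.848
vertex 4.562 -0.676 -4.442
endloop
endfacet
facet normal -0.410 -0.181 -0.894
outer loop
vertex -2.651 -1.979 -4.546
vertex -3.597 -1.678 -4.173
vertex -2.85 -1.085 -4.636
endloop
endfacet
facet normal 0.886 0.153 -0.438
outer loop
vertex -2.651 -1.979 -4.546
vertex -2.85 -1.085 -4.636
vertex -1.978 -1.683 -3.08
endloop
endfacet
facet normal 0.886 0.153 -0.438
outer loop
vertex -1.978 -1.683 -3.08
vertex -2.85 -1.085 -4.636
vertex -2.177 -0.789 -3.17
endloop
endfacet
facet normal 0.410 0.181 0.894
outer loop
vertex -1.978 -1.683 -3.08
vertex -2.177 -0.789 -3.17
vertex -2.923 -1.382 -2.707
endloop
endfacet
facet normal -0.410 -0.181 -0.894
outer loop
vertex -2.85 -1.085 -4.636
vertex -3.597 -1.678 -4.173
vertex -3.611 -0.638 -4.377
endloop
endfacet
facet normal 0.384 0.855 -0.349
outer loop
vertex -2.85 -1.085 -4.636
vertex -3.611 -0.638 -4.377
vertex -2.177 -0.789 -3.17
endloop
endfacet
facet normal 0.384 0.855 -0.349
outer loop
vertex -2.177 -0.789 -3.17
vertex -3.611 -0.638 -4.377
vertex -2.937 -0.342 -2.911
endloop
endfacet
facet normal 0.411 0.181 0.894
outer loop
vertex -2.177 -0.789 -3.17
vertex -2.937 -0.342 -2.911
vertex -2.923 -1.382 -2.707
endloop
endfacet
facet normal -0.411 -0.181 -0.894
outer loop
vertex -3.611 -0.638 -4.377
vertex -3.597 -1.678 -4.173
vertex -4.361 -0.974 -3.964
endloop
endfacet
facet normal -0.407 0.913 0.003
outer loop
vertex -3.611 -0.638 -4.377
vertex -4.361 -0.974 -3.964
vertex -2.937 -0.342 -2.911
endloop
endfacet
facet normal -0.407 0.913 0.003
outer loop
vertex -2.937 -0.342 -2.911
vertex -4.361 -0.974 -3.964
vertex -3.688 -0.678 -2.498
endloop
endfacet
facet normal 0.411 0.181 0.894
outer loop
vertex -2.937 -0.342 -2.911
vertex -3.688 -0.678 -2.498
vertex -2.923 -1.382 -2.707
endloop
endfacet
facet normal -0.411 -0.180 -0.894
outer loop
vertex -4.361 -0.974 -3.964
vertex -3.597 -1.678 -4.173
vertex -4.536 -1.84 -3.709
endloop
endfacet
facet normal -0.892 0.284 0.352
outer loop
vertex -4.361 -0.974 -3.964
vertex -4.536 -1.84 -3.709
vertex -3.688 -0.678 -2.498
endloop
endfacet
facet normal -0.892 0.284 0.352
outer loop
vertex -3.688 -0.678 -2.498
vertex -4.536 -1.84 -3.709
vertex -3.863 -1.544 -2.243
endloop
endfacet
facet normal 0.410 0.180 0.894
outer loop
vertex -3.688 -0.678 -2.498
vertex -3.863 -1.544 -2.243
vertex -2.923 -1.382 -2.707
endloop
endfacet
facet normal -0.410 -0.181 -0.894
outer loop
vertex -4.536 -1.84 -3.709
vertex -3.597 -1.678 -4.173
vertex -4.003 -2.584 -3.803
endloop
endfacet
facet normal -0.704 -0.560 0.436
outer loop
vertex -4.536 -1.84 -3.709
vertex -4.003 -2.584 -3.803
vertex -3.863 -1.544 -2.243
endloop
endfacet
facet normal -0.704 -0.560 0.436
outer loop
vertex -3.863 -1.544 -2.243
vertex -4.003 -2.584 -3.803
vertex -3.33 -2.288 -2.337
endloop
endfacet
facet normal 0.410 0.181 0.894
outer loop
vertex -3.863 -1.544 -2.243
vertex -3.33 -2.288 -2.337
vertex -2.923 -1.382 -2.707
endloop
endfacet
facet normal -0.411 -0.181 -0.894
outer loop
vertex -4.003 -2.584 -3.803
vertex -3.597 -1.678 -4.173
vertex -3.165 -2.646 -4.176
endloop
endfacet
facet normal 0.013 -0.981 0.192
outer loop
vertex -4.003 -2.584 -3.803
vertex -3.165 -2.646 -4.176
vertex -3.33 -2.288 -2.337
endloop
endfacet
facet normal 0.013 -0.981 0.192
outer loop
vertex -3.33 -2.288 -2.337
vertex -3.165 -2.646 -4.176
vertex -2.491 -2.35 -2.71
endloop
endfacet
facet normal 0.411 0.181 0.894
outer loop
vertex -3.33 -2.288 -2.337
vertex -2.491 -2.35 -2.71
vertex -2.923 -1.382 -2.707
endloop
endfacet
facet normal -0.410 -0.180 -0.894
outer loop
vertex -3.165 -2.646 -4.176
vertex -3.597 -1.678 -4.173
vertex -2.651 -1.979 -4.546
endloop
endfacet
facet normal 0.721 -0.665 -0.197
outer loop
vertex -3.165 -2.646 -4.176
vertex -2.651 -1.979 -4.546
vertex -2.491 -2.35 -2.71
endloop
endfacet
facet normal 0.721 -0.664 -0.197
outer loop
vertex -2.491 -2.35 -2.71
vertex -2.651 -1.979 -4.546
vertex -1.978 -1.683 -3.08
endloop
endfacet
facet normal 0.410 0.180 0.894
outer loop
vertex -2.491 -2.35 -2.71
vertex -1.978 -1.683 -3.08
vertex -2.923 -1.382 -2.707
endloop
endfacet

endsolid


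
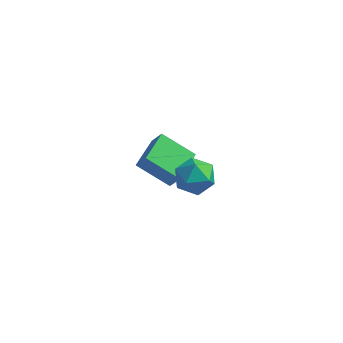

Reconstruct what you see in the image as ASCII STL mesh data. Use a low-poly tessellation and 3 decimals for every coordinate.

solid 
facet normal 0.123 0.963 0.238
outer loop
vertex 3.161 -0.216 2.59
vertex 2.774 -0.334 3.267
vertex 3.557 -0.427 3.239
endloop
endfacet
facet normal 0.664 0.729 -0.168
outer loop
vertex 3.161 -0.216 2.59
vertex 3.557 -0.427 3.239
vertex 3.738 -0.752 2.543
endloop
endfacet
facet normal 0.390 0.489 -0.780
outer loop
vertex 3.161 -0.216 2.59
vertex 3.738 -0.752 2.543
vertex 3.068 -0.859 2.141
endloop
endfacet
facet normal -0.318 0.573 -0.755
outer loop
vertex 3.161 -0.216 2.59
vertex 3.068 -0.859 2.141
vertex 2.472 -0.6 2.589
endloop
endfacet
facet normal -0.483 0.867 -0.125
outer loop
vertex 3.161 -0.216 2.59
vertex 2.472 -0.6 2.589
vertex 2.774 -0.334 3.267
endloop
endfacet
facet normal 0.969 0.179 0.169
outer loop
vertex 3.738 -0.752 2.543
vertex 3.557 -0.427 3.239
vertex 3.708 -1.2 3.191
endloop
endfacet
facet normal 0.096 0.558 0.824
outer loop
vertex 3.557 -0.427 3.239
vertex 2.774 -0.334 3.267
vertex 3.112 -0.941 3.639
endloop
endfacet
facet normal -0.885 0.401 0.237
outer loop
vertex 2.774 -0.334 3.267
vertex 2.472 -0.6 2.589
vertex 2.442 -1.048 3.237
endloop
endfacet
facet normal -0.619 -0.072 -0.782
outer loop
vertex 2.472 -0.6 2.589
vertex 3.068 -0.859 2.141
vertex 2.623 -1.373 2.541
endloop
endfacet
facet normal 0.527 -0.211 -0.823
outer loop
vertex 3.068 -0.859 2.141
vertex 3.738 -0.752 2.543
vertex 3.406 -1.466 2.513
endloop
endfacet
facet normal 0.318 -0.573 0.755
outer loop
vertex 3.019 -1.584 3.19
vertex 3.708 -1.2 3.191
vertex 3.112 -0.941 3.639
endloop
endfacet
facet normal -0.390 -0.489 0.780
outer loop
vertex 3.019 -1.584 3.19
vertex 3.112 -0.941 3.639
vertex 2.442 -1.048 3.237
endloop
endfacet
facet normal -0.664 -0.729 0.168
outer loop
vertex 3.019 -1.584 3.19
vertex 2.442 -1.048 3.237
vertex 2.623 -1.373 2.541
endloop
endfacet
facet normal -0.123 -0.963 -0.238
outer loop
vertex 3.019 -1.584 3.19
vertex 2.623 -1.373 2.541
vertex 3.406 -1.466 2.513
endloop
endfacet
facet normal 0.483 -0.867 0.125
outer loop
vertex 3.019 -1.584 3.19
vertex 3.406 -1.466 2.513
vertex 3.708 -1.2 3.191
endloop
endfacet
facet normal 0.619 0.072 0.782
outer loop
vertex 3.112 -0.941 3.639
vertex 3.708 -1.2 3.191
vertex 3.557 -0.427 3.239
endloop
endfacet
facet normal -0.527 0.211 0.823
outer loop
vertex 2.442 -1.048 3.237
vertex 3.112 -0.941 3.639
vertex 2.774 -0.334 3.267
endloop
endfacet
facet normal -0.969 -0.179 -0.169
outer loop
vertex 2.623 -1.373 2.541
vertex 2.442 -1.048 3.237
vertex 2.472 -0.6 2.589
endloop
endfacet
facet normal -0.096 -0.558 -0.824
outer loop
vertex 3.406 -1.466 2.513
vertex 2.623 -1.373 2.541
vertex 3.068 -0.859 2.141
endloop
endfacet
facet normal 0.885 -0.401 -0.237
outer loop
vertex 3.708 -1.2 3.191
vertex 3.406 -1.466 2.513
vertex 3.738 -0.752 2.543
endloop
endfacet
facet normal -0.505 0.142 -0.851
outer loop
vertex -0.436 2.605 -1.483
vertex -0.324 3.991 -1.319
vertex 0.904 2.591 -2.281
endloop
endfacet
facet normal -0.079 -0.990 -0.116
outer loop
vertex 1.344 2.469 -1.541
vertex -0.436 2.605 -1.483
vertex 0.904 2.591 -2.281
endloop
endfacet
facet normal -0.506 0.141 -0.851
outer loop
vertex 0.904 2.591 -2.281
vertex -0.324 3.991 -1.319
vertex 1.016 3.977 -2.118
endloop
endfacet
facet normal 0.859 -0.009 -0.512
outer loop
vertex 1.016 3.977 -2.118
vertex 1.344 2.469 -1.541
vertex 0.904 2.591 -2.281
endloop
endfacet
facet normal -0.859 0.009 0.512
outer loop
vertex -0.436 2.605 -1.483
vertex 0.116 3.869 -0.579
vertex -0.324 3.991 -1.319
endloop
endfacet
facet normal -0.079 -0.990 -0.116
outer loop
vertex 0.004 2.483 -0.742
vertex -0.436 2.605 -1.483
vertex 1.344 2.469 -1.541
endloop
endfacet
facet normal -0.859 0.009 0.512
outer loop
vertex 0.004 2.483 -0.742
vertex 0.116 3.869 -0.579
vertex -0.436 2.605 -1.483
endloop
endfacet
facet normal 0.079 0.990 0.116
outer loop
vertex -0.324 3.991 -1.319
vertex 0.116 3.869 -0.579
vertex 1.016 3.977 -2.118
endloop
endfacet
facet normal 0.859 -0.009 -0.512
outer loop
vertex 1.456 3.855 -1.377
vertex 1.344 2.469 -1.541
vertex 1.016 3.977 -2.118
endloop
endfacet
facet normal 0.079 0.990 0.116
outer loop
vertex 1.016 3.977 -2.118
vertex 0.116 3.869 -0.579
vertex 1.456 3.855 -1.377
endloop
endfacet
facet normal 0.506 -0.142 0.851
outer loop
vertex 1.456 3.855 -1.377
vertex 0.004 2.483 -0.742
vertex 1.344 2.469 -1.541
endloop
endfacet
facet normal 0.505 -0.141 0.851
outer loop
vertex 0.116 3.869 -0.579
vertex 0.004 2.483 -0.742
vertex 1.456 3.855 -1.377
endloop
endfacet

endsolid


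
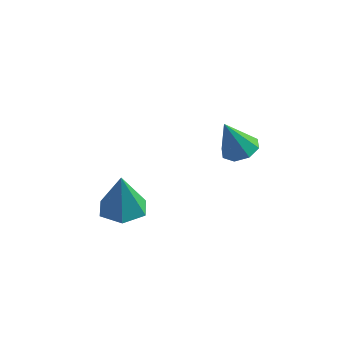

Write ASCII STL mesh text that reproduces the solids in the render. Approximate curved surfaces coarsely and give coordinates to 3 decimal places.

solid 
facet normal 0.001 0.054 -0.999
outer loop
vertex -1.407 -1.645 -4.16
vertex -2.5 -1.514 -4.154
vertex -1.84 -0.635 -4.106
endloop
endfacet
facet normal 0.836 0.335 0.434
outer loop
vertex -1.407 -1.645 -4.16
vertex -1.84 -0.635 -4.106
vertex -2.5 -1.626 -2.066
endloop
endfacet
facet normal 0.001 0.054 -0.999
outer loop
vertex -1.84 -0.635 -4.106
vertex -2.5 -1.514 -4.154
vertex -2.933 -0.504 -4.1
endloop
endfacet
facet normal 0.108 0.880 0.462
outer loop
vertex -1.84 -0.635 -4.106
vertex -2.933 -0.504 -4.1
vertex -2.5 -1.626 -2.066
endloop
endfacet
facet normal -0.000 0.053 -0.999
outer loop
vertex -2.933 -0.504 -4.1
vertex -2.5 -1.514 -4.154
vertex -3.592 -1.384 -4.147
endloop
endfacet
facet normal -0.729 0.522 0.443
outer loop
vertex -2.933 -0.504 -4.1
vertex -3.592 -1.384 -4.147
vertex -2.5 -1.626 -2.066
endloop
endfacet
facet normal -0.000 0.053 -0.999
outer loop
vertex -3.592 -1.384 -4.147
vertex -2.5 -1.514 -4.154
vertex -3.159 -2.394 -4.201
endloop
endfacet
facet normal -0.837 -0.380 0.395
outer loop
vertex -3.592 -1.384 -4.147
vertex -3.159 -2.394 -4.201
vertex -2.5 -1.626 -2.066
endloop
endfacet
facet normal 0.001 0.053 -0.999
outer loop
vertex -3.159 -2.394 -4.201
vertex -2.5 -1.514 -4.154
vertex -2.067 -2.524 -4.207
endloop
endfacet
facet normal -0.108 -0.924 0.366
outer loop
vertex -3.159 -2.394 -4.201
vertex -2.067 -2.524 -4.207
vertex -2.5 -1.626 -2.066
endloop
endfacet
facet normal 0.001 0.053 -0.999
outer loop
vertex -2.067 -2.524 -4.207
vertex -2.5 -1.514 -4.154
vertex -1.407 -1.645 -4.16
endloop
endfacet
facet normal 0.728 -0.567 0.385
outer loop
vertex -2.067 -2.524 -4.207
vertex -1.407 -1.645 -4.16
vertex -2.5 -1.626 -2.066
endloop
endfacet
facet normal 0.303 0.245 -0.921
outer loop
vertex 3.259 -0.91 1.068
vertex 2.461 -0.912 0.805
vertex 2.979 -0.334 1.129
endloop
endfacet
facet normal 0.658 0.244 0.713
outer loop
vertex 3.259 -0.91 1.068
vertex 2.979 -0.334 1.129
vertex 1.919 -1.348 2.455
endloop
endfacet
facet normal 0.303 0.245 -0.921
outer loop
vertex 2.979 -0.334 1.129
vertex 2.461 -0.912 0.805
vertex 2.395 -0.097 1.0
endloop
endfacet
facet normal 0.146 0.726 0.672
outer loop
vertex 2.979 -0.334 1.129
vertex 2.395 -0.097 1.0
vertex 1.919 -1.348 2.455
endloop
endfacet
facet normal 0.303 0.245 -0.921
outer loop
vertex 2.395 -0.097 1.0
vertex 2.461 -0.912 0.805
vertex 1.85 -0.337 0.757
endloop
endfacet
facet normal -0.521 0.724 0.452
outer loop
vertex 2.395 -0.097 1.0
vertex 1.85 -0.337 0.757
vertex 1.919 -1.348 2.455
endloop
endfacet
facet normal 0.302 0.244 -0.921
outer loop
vertex 1.85 -0.337 0.757
vertex 2.461 -0.912 0.805
vertex 1.663 -0.913 0.543
endloop
endfacet
facet normal -0.953 0.242 0.183
outer loop
vertex 1.85 -0.337 0.757
vertex 1.663 -0.913 0.543
vertex 1.919 -1.348 2.455
endloop
endfacet
facet normal 0.302 0.244 -0.921
outer loop
vertex 1.663 -0.913 0.543
vertex 2.461 -0.912 0.805
vertex 1.943 -1.489 0.482
endloop
endfacet
facet normal -0.898 -0.439 0.020
outer loop
vertex 1.663 -0.913 0.543
vertex 1.943 -1.489 0.482
vertex 1.919 -1.348 2.455
endloop
endfacet
facet normal 0.303 0.244 -0.921
outer loop
vertex 1.943 -1.489 0.482
vertex 2.461 -0.912 0.805
vertex 2.527 -1.726 0.611
endloop
endfacet
facet normal -0.387 -0.920 0.061
outer loop
vertex 1.943 -1.489 0.482
vertex 2.527 -1.726 0.611
vertex 1.919 -1.348 2.455
endloop
endfacet
facet normal 0.303 0.244 -0.921
outer loop
vertex 2.527 -1.726 0.611
vertex 2.461 -0.912 0.805
vertex 3.072 -1.486 0.854
endloop
endfacet
facet normal 0.279 -0.918 0.280
outer loop
vertex 2.527 -1.726 0.611
vertex 3.072 -1.486 0.854
vertex 1.919 -1.348 2.455
endloop
endfacet
facet normal 0.303 0.244 -0.921
outer loop
vertex 3.072 -1.486 0.854
vertex 2.461 -0.912 0.805
vertex 3.259 -0.91 1.068
endloop
endfacet
facet normal 0.712 -0.436 0.550
outer loop
vertex 3.072 -1.486 0.854
vertex 3.259 -0.91 1.068
vertex 1.919 -1.348 2.455
endloop
endfacet

endsolid


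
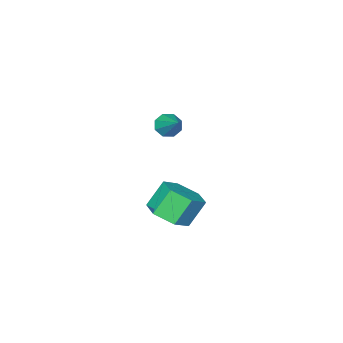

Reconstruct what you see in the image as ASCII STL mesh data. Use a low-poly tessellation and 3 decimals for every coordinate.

solid 
facet normal -0.305 -0.751 -0.586
outer loop
vertex 1.905 0.208 3.323
vertex 1.489 0.601 3.036
vertex 2.098 0.434 2.933
endloop
endfacet
facet normal 0.919 -0.192 0.344
outer loop
vertex 1.905 0.208 3.323
vertex 2.098 0.434 2.933
vertex 1.991 1.839 4.004
endloop
endfacet
facet normal -0.305 -0.751 -0.585
outer loop
vertex 2.098 0.434 2.933
vertex 1.489 0.601 3.036
vertex 1.934 0.757 2.604
endloop
endfacet
facet normal 0.942 0.246 -0.228
outer loop
vertex 2.098 0.434 2.933
vertex 1.934 0.757 2.604
vertex 1.991 1.839 4.004
endloop
endfacet
facet normal -0.305 -0.751 -0.586
outer loop
vertex 1.934 0.757 2.604
vertex 1.489 0.601 3.036
vertex 1.509 0.989 2.528
endloop
endfacet
facet normal 0.474 0.687 -0.551
outer loop
vertex 1.934 0.757 2.604
vertex 1.509 0.989 2.528
vertex 1.991 1.839 4.004
endloop
endfacet
facet normal -0.304 -0.751 -0.586
outer loop
vertex 1.509 0.989 2.528
vertex 1.489 0.601 3.036
vertex 1.072 0.993 2.75
endloop
endfacet
facet normal -0.213 0.875 -0.435
outer loop
vertex 1.509 0.989 2.528
vertex 1.072 0.993 2.75
vertex 1.991 1.839 4.004
endloop
endfacet
facet normal -0.304 -0.751 -0.586
outer loop
vertex 1.072 0.993 2.75
vertex 1.489 0.601 3.036
vertex 0.879 0.767 3.14
endloop
endfacet
facet normal -0.714 0.699 0.052
outer loop
vertex 1.072 0.993 2.75
vertex 0.879 0.767 3.14
vertex 1.991 1.839 4.004
endloop
endfacet
facet normal -0.304 -0.751 -0.586
outer loop
vertex 0.879 0.767 3.14
vertex 1.489 0.601 3.036
vertex 1.043 0.444 3.469
endloop
endfacet
facet normal -0.737 0.261 0.624
outer loop
vertex 0.879 0.767 3.14
vertex 1.043 0.444 3.469
vertex 1.991 1.839 4.004
endloop
endfacet
facet normal -0.305 -0.751 -0.586
outer loop
vertex 1.043 0.444 3.469
vertex 1.489 0.601 3.036
vertex 1.468 0.212 3.545
endloop
endfacet
facet normal -0.268 -0.181 0.946
outer loop
vertex 1.043 0.444 3.469
vertex 1.468 0.212 3.545
vertex 1.991 1.839 4.004
endloop
endfacet
facet normal -0.305 -0.751 -0.586
outer loop
vertex 1.468 0.212 3.545
vertex 1.489 0.601 3.036
vertex 1.905 0.208 3.323
endloop
endfacet
facet normal 0.418 -0.369 0.830
outer loop
vertex 1.468 0.212 3.545
vertex 1.905 0.208 3.323
vertex 1.991 1.839 4.004
endloop
endfacet
facet normal 0.554 -0.116 -0.824
outer loop
vertex 2.567 0.837 -2.021
vertex 1.668 0.743 -2.612
vertex 2.109 1.715 -2.452
endloop
endfacet
facet normal 0.716 0.571 0.401
outer loop
vertex 2.567 0.837 -2.021
vertex 2.109 1.715 -2.452
vertex 1.731 1.012 -0.777
endloop
endfacet
facet normal 0.716 0.571 0.401
outer loop
vertex 1.731 1.012 -0.777
vertex 2.109 1.715 -2.452
vertex 1.273 1.89 -1.208
endloop
endfacet
facet normal -0.554 0.116 0.824
outer loop
vertex 1.731 1.012 -0.777
vertex 1.273 1.89 -1.208
vertex 0.832 0.917 -1.368
endloop
endfacet
facet normal 0.554 -0.116 -0.824
outer loop
vertex 2.109 1.715 -2.452
vertex 1.668 0.743 -2.612
vertex 1.21 1.621 -3.043
endloop
endfacet
facet normal -0.008 0.989 -0.145
outer loop
vertex 2.109 1.715 -2.452
vertex 1.21 1.621 -3.043
vertex 1.273 1.89 -1.208
endloop
endfacet
facet normal -0.009 0.989 -0.145
outer loop
vertex 1.273 1.89 -1.208
vertex 1.21 1.621 -3.043
vertex 0.374 1.795 -1.799
endloop
endfacet
facet normal -0.554 0.116 0.824
outer loop
vertex 1.273 1.89 -1.208
vertex 0.374 1.795 -1.799
vertex 0.832 0.917 -1.368
endloop
endfacet
facet normal 0.554 -0.116 -0.824
outer loop
vertex 1.21 1.621 -3.043
vertex 1.668 0.743 -2.612
vertex 0.769 0.648 -3.203
endloop
endfacet
facet normal -0.726 0.419 -0.546
outer loop
vertex 1.21 1.621 -3.043
vertex 0.769 0.648 -3.203
vertex 0.374 1.795 -1.799
endloop
endfacet
facet normal -0.725 0.419 -0.546
outer loop
vertex 0.374 1.795 -1.799
vertex 0.769 0.648 -3.203
vertex -0.067 0.823 -1.959
endloop
endfacet
facet normal -0.554 0.116 0.824
outer loop
vertex 0.374 1.795 -1.799
vertex -0.067 0.823 -1.959
vertex 0.832 0.917 -1.368
endloop
endfacet
facet normal 0.554 -0.116 -0.824
outer loop
vertex 0.769 0.648 -3.203
vertex 1.668 0.743 -2.612
vertex 1.227 -0.23 -2.772
endloop
endfacet
facet normal -0.716 -0.571 -0.401
outer loop
vertex 0.769 0.648 -3.203
vertex 1.227 -0.23 -2.772
vertex -0.067 0.823 -1.959
endloop
endfacet
facet normal -0.716 -0.571 -0.401
outer loop
vertex -0.067 0.823 -1.959
vertex 1.227 -0.23 -2.772
vertex 0.391 -0.055 -1.528
endloop
endfacet
facet normal -0.554 0.116 0.824
outer loop
vertex -0.067 0.823 -1.959
vertex 0.391 -0.055 -1.528
vertex 0.832 0.917 -1.368
endloop
endfacet
facet normal 0.554 -0.116 -0.824
outer loop
vertex 1.227 -0.23 -2.772
vertex 1.668 0.743 -2.612
vertex 2.126 -0.135 -2.181
endloop
endfacet
facet normal 0.009 -0.989 0.145
outer loop
vertex 1.227 -0.23 -2.772
vertex 2.126 -0.135 -2.181
vertex 0.391 -0.055 -1.528
endloop
endfacet
facet normal 0.009 -0.990 0.144
outer loop
vertex 0.391 -0.055 -1.528
vertex 2.126 -0.135 -2.181
vertex 1.29 0.039 -0.937
endloop
endfacet
facet normal -0.554 0.116 0.824
outer loop
vertex 0.391 -0.055 -1.528
vertex 1.29 0.039 -0.937
vertex 0.832 0.917 -1.368
endloop
endfacet
facet normal 0.554 -0.116 -0.824
outer loop
vertex 2.126 -0.135 -2.181
vertex 1.668 0.743 -2.612
vertex 2.567 0.837 -2.021
endloop
endfacet
facet normal 0.725 -0.419 0.546
outer loop
vertex 2.126 -0.135 -2.181
vertex 2.567 0.837 -2.021
vertex 1.29 0.039 -0.937
endloop
endfacet
facet normal 0.725 -0.419 0.546
outer loop
vertex 1.29 0.039 -0.937
vertex 2.567 0.837 -2.021
vertex 1.731 1.012 -0.777
endloop
endfacet
facet normal -0.554 0.116 0.824
outer loop
vertex 1.29 0.039 -0.937
vertex 1.731 1.012 -0.777
vertex 0.832 0.917 -1.368
endloop
endfacet

endsolid


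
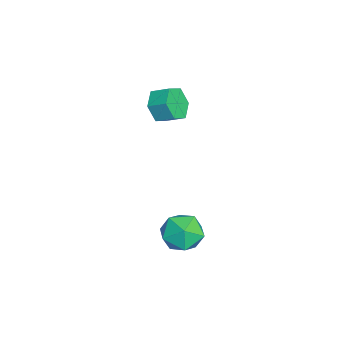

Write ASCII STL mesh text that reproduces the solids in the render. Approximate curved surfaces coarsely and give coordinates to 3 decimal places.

solid 
facet normal -0.306 -0.842 -0.444
outer loop
vertex -1.944 -1.44 2.363
vertex -2.614 -0.945 1.886
vertex -1.741 -1.061 1.504
endloop
endfacet
facet normal 0.929 -0.367 0.058
outer loop
vertex -1.944 -1.44 2.363
vertex -1.741 -1.061 1.504
vertex -1.636 -0.59 2.811
endloop
endfacet
facet normal 0.928 -0.368 0.058
outer loop
vertex -1.636 -0.59 2.811
vertex -1.741 -1.061 1.504
vertex -1.432 -0.21 1.953
endloop
endfacet
facet normal 0.305 0.842 0.445
outer loop
vertex -1.636 -0.59 2.811
vertex -1.432 -0.21 1.953
vertex -2.306 -0.095 2.334
endloop
endfacet
facet normal -0.306 -0.842 -0.444
outer loop
vertex -1.741 -1.061 1.504
vertex -2.614 -0.945 1.886
vertex -2.411 -0.566 1.027
endloop
endfacet
facet normal 0.648 0.158 -0.745
outer loop
vertex -1.741 -1.061 1.504
vertex -2.411 -0.566 1.027
vertex -1.432 -0.21 1.953
endloop
endfacet
facet normal 0.647 0.159 -0.745
outer loop
vertex -1.432 -0.21 1.953
vertex -2.411 -0.566 1.027
vertex -2.103 0.285 1.476
endloop
endfacet
facet normal 0.305 0.842 0.445
outer loop
vertex -1.432 -0.21 1.953
vertex -2.103 0.285 1.476
vertex -2.306 -0.095 2.334
endloop
endfacet
facet normal -0.306 -0.842 -0.444
outer loop
vertex -2.411 -0.566 1.027
vertex -2.614 -0.945 1.886
vertex -3.284 -0.45 1.409
endloop
endfacet
facet normal -0.281 0.525 -0.803
outer loop
vertex -2.411 -0.566 1.027
vertex -3.284 -0.45 1.409
vertex -2.103 0.285 1.476
endloop
endfacet
facet normal -0.281 0.525 -0.803
outer loop
vertex -2.103 0.285 1.476
vertex -3.284 -0.45 1.409
vertex -2.976 0.4 1.857
endloop
endfacet
facet normal 0.305 0.842 0.445
outer loop
vertex -2.103 0.285 1.476
vertex -2.976 0.4 1.857
vertex -2.306 -0.095 2.334
endloop
endfacet
facet normal -0.305 -0.842 -0.445
outer loop
vertex -3.284 -0.45 1.409
vertex -2.614 -0.945 1.886
vertex -3.488 -0.83 2.267
endloop
endfacet
facet normal -0.928 0.367 -0.058
outer loop
vertex -3.284 -0.45 1.409
vertex -3.488 -0.83 2.267
vertex -2.976 0.4 1.857
endloop
endfacet
facet normal -0.928 0.367 -0.057
outer loop
vertex -2.976 0.4 1.857
vertex -3.488 -0.83 2.267
vertex -3.179 0.021 2.716
endloop
endfacet
facet normal 0.306 0.842 0.444
outer loop
vertex -2.976 0.4 1.857
vertex -3.179 0.021 2.716
vertex -2.306 -0.095 2.334
endloop
endfacet
facet normal -0.305 -0.842 -0.445
outer loop
vertex -3.488 -0.83 2.267
vertex -2.614 -0.945 1.886
vertex -2.817 -1.325 2.744
endloop
endfacet
facet normal -0.647 -0.159 0.746
outer loop
vertex -3.488 -0.83 2.267
vertex -2.817 -1.325 2.744
vertex -3.179 0.021 2.716
endloop
endfacet
facet normal -0.648 -0.159 0.745
outer loop
vertex -3.179 0.021 2.716
vertex -2.817 -1.325 2.744
vertex -2.509 -0.474 3.193
endloop
endfacet
facet normal 0.306 0.842 0.444
outer loop
vertex -3.179 0.021 2.716
vertex -2.509 -0.474 3.193
vertex -2.306 -0.095 2.334
endloop
endfacet
facet normal -0.305 -0.842 -0.445
outer loop
vertex -2.817 -1.325 2.744
vertex -2.614 -0.945 1.886
vertex -1.944 -1.44 2.363
endloop
endfacet
facet normal 0.281 -0.525 0.803
outer loop
vertex -2.817 -1.325 2.744
vertex -1.944 -1.44 2.363
vertex -2.509 -0.474 3.193
endloop
endfacet
facet normal 0.282 -0.525 0.803
outer loop
vertex -2.509 -0.474 3.193
vertex -1.944 -1.44 2.363
vertex -1.636 -0.59 2.811
endloop
endfacet
facet normal 0.306 0.842 0.444
outer loop
vertex -2.509 -0.474 3.193
vertex -1.636 -0.59 2.811
vertex -2.306 -0.095 2.334
endloop
endfacet
facet normal -0.612 -0.674 0.413
outer loop
vertex 0.66 0.106 -3.147
vertex 1.285 -0.748 -3.614
vertex 1.551 -0.345 -2.563
endloop
endfacet
facet normal -0.575 -0.083 0.814
outer loop
vertex 0.66 0.106 -3.147
vertex 1.551 -0.345 -2.563
vertex 1.381 0.799 -2.566
endloop
endfacet
facet normal -0.782 0.468 0.412
outer loop
vertex 0.66 0.106 -3.147
vertex 1.381 0.799 -2.566
vertex 1.009 1.103 -3.618
endloop
endfacet
facet normal -0.946 0.220 -0.237
outer loop
vertex 0.66 0.106 -3.147
vertex 1.009 1.103 -3.618
vertex 0.949 0.146 -4.266
endloop
endfacet
facet normal -0.841 -0.487 -0.235
outer loop
vertex 0.66 0.106 -3.147
vertex 0.949 0.146 -4.266
vertex 1.285 -0.748 -3.614
endloop
endfacet
facet normal 0.108 0.019 0.994
outer loop
vertex 1.381 0.799 -2.566
vertex 1.551 -0.345 -2.563
vertex 2.451 0.374 -2.674
endloop
endfacet
facet normal 0.048 -0.937 0.347
outer loop
vertex 1.551 -0.345 -2.563
vertex 1.285 -0.748 -3.614
vertex 2.391 -0.583 -3.322
endloop
endfacet
facet normal -0.323 -0.634 -0.703
outer loop
vertex 1.285 -0.748 -3.614
vertex 0.949 0.146 -4.266
vertex 2.019 -0.279 -4.374
endloop
endfacet
facet normal -0.493 0.509 -0.706
outer loop
vertex 0.949 0.146 -4.266
vertex 1.009 1.103 -3.618
vertex 1.849 0.865 -4.377
endloop
endfacet
facet normal -0.227 0.911 0.344
outer loop
vertex 1.009 1.103 -3.618
vertex 1.381 0.799 -2.566
vertex 2.115 1.268 -3.326
endloop
endfacet
facet normal 0.946 -0.220 0.237
outer loop
vertex 2.74 0.414 -3.793
vertex 2.451 0.374 -2.674
vertex 2.391 -0.583 -3.322
endloop
endfacet
facet normal 0.782 -0.468 -0.412
outer loop
vertex 2.74 0.414 -3.793
vertex 2.391 -0.583 -3.322
vertex 2.019 -0.279 -4.374
endloop
endfacet
facet normal 0.575 0.083 -0.814
outer loop
vertex 2.74 0.414 -3.793
vertex 2.019 -0.279 -4.374
vertex 1.849 0.865 -4.377
endloop
endfacet
facet normal 0.612 0.674 -0.413
outer loop
vertex 2.74 0.414 -3.793
vertex 1.849 0.865 -4.377
vertex 2.115 1.268 -3.326
endloop
endfacet
facet normal 0.841 0.487 0.235
outer loop
vertex 2.74 0.414 -3.793
vertex 2.115 1.268 -3.326
vertex 2.451 0.374 -2.674
endloop
endfacet
facet normal 0.493 -0.509 0.706
outer loop
vertex 2.391 -0.583 -3.322
vertex 2.451 0.374 -2.674
vertex 1.551 -0.345 -2.563
endloop
endfacet
facet normal 0.227 -0.911 -0.344
outer loop
vertex 2.019 -0.279 -4.374
vertex 2.391 -0.583 -3.322
vertex 1.285 -0.748 -3.614
endloop
endfacet
facet normal -0.108 -0.019 -0.994
outer loop
vertex 1.849 0.865 -4.377
vertex 2.019 -0.279 -4.374
vertex 0.949 0.146 -4.266
endloop
endfacet
facet normal -0.048 0.937 -0.347
outer loop
vertex 2.115 1.268 -3.326
vertex 1.849 0.865 -4.377
vertex 1.009 1.103 -3.618
endloop
endfacet
facet normal 0.323 0.634 0.703
outer loop
vertex 2.451 0.374 -2.674
vertex 2.115 1.268 -3.326
vertex 1.381 0.799 -2.566
endloop
endfacet

endsolid


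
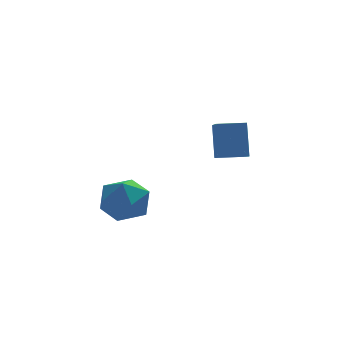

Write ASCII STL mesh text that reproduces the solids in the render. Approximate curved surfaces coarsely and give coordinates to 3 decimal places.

solid 
facet normal -0.986 0.162 -0.026
outer loop
vertex 0.518 1.498 5.131
vertex 0.857 3.412 4.236
vertex 0.441 0.773 3.552
endloop
endfacet
facet normal -0.158 -0.894 0.418
outer loop
vertex 1.683 0.568 3.584
vertex 0.518 1.498 5.131
vertex 0.441 0.773 3.552
endloop
endfacet
facet normal -0.986 0.162 -0.026
outer loop
vertex 0.441 0.773 3.552
vertex 0.857 3.412 4.236
vertex 0.779 2.686 2.656
endloop
endfacet
facet normal -0.045 -0.417 -0.908
outer loop
vertex 0.779 2.686 2.656
vertex 1.683 0.568 3.584
vertex 0.441 0.773 3.552
endloop
endfacet
facet normal 0.045 0.417 0.908
outer loop
vertex 0.518 1.498 5.131
vertex 2.099 3.207 4.268
vertex 0.857 3.412 4.236
endloop
endfacet
facet normal -0.158 -0.894 0.419
outer loop
vertex 1.761 1.294 5.164
vertex 0.518 1.498 5.131
vertex 1.683 0.568 3.584
endloop
endfacet
facet normal 0.044 0.417 0.908
outer loop
vertex 1.761 1.294 5.164
vertex 2.099 3.207 4.268
vertex 0.518 1.498 5.131
endloop
endfacet
facet normal 0.158 0.894 -0.419
outer loop
vertex 0.857 3.412 4.236
vertex 2.099 3.207 4.268
vertex 0.779 2.686 2.656
endloop
endfacet
facet normal -0.044 -0.417 -0.908
outer loop
vertex 2.022 2.482 2.689
vertex 1.683 0.568 3.584
vertex 0.779 2.686 2.656
endloop
endfacet
facet normal 0.158 0.894 -0.418
outer loop
vertex 0.779 2.686 2.656
vertex 2.099 3.207 4.268
vertex 2.022 2.482 2.689
endloop
endfacet
facet normal 0.986 -0.163 0.026
outer loop
vertex 2.022 2.482 2.689
vertex 1.761 1.294 5.164
vertex 1.683 0.568 3.584
endloop
endfacet
facet normal 0.986 -0.162 0.026
outer loop
vertex 2.099 3.207 4.268
vertex 1.761 1.294 5.164
vertex 2.022 2.482 2.689
endloop
endfacet
facet normal -0.631 0.773 -0.066
outer loop
vertex -3.696 0.584 1.955
vertex -4.564 -0.151 1.651
vertex -4.376 0.1 2.786
endloop
endfacet
facet normal -0.126 0.899 0.420
outer loop
vertex -3.696 0.584 1.955
vertex -4.376 0.1 2.786
vertex -3.214 0.185 2.953
endloop
endfacet
facet normal 0.508 0.856 0.097
outer loop
vertex -3.696 0.584 1.955
vertex -3.214 0.185 2.953
vertex -2.682 -0.014 1.921
endloop
endfacet
facet normal 0.395 0.703 -0.591
outer loop
vertex -3.696 0.584 1.955
vertex -2.682 -0.014 1.921
vertex -3.517 -0.222 1.116
endloop
endfacet
facet normal -0.310 0.652 -0.692
outer loop
vertex -3.696 0.584 1.955
vertex -3.517 -0.222 1.116
vertex -4.564 -0.151 1.651
endloop
endfacet
facet normal -0.159 0.380 0.911
outer loop
vertex -3.214 0.185 2.953
vertex -4.376 0.1 2.786
vertex -3.783 -0.798 3.264
endloop
endfacet
facet normal -0.976 0.177 0.123
outer loop
vertex -4.376 0.1 2.786
vertex -4.564 -0.151 1.651
vertex -4.618 -1.006 2.459
endloop
endfacet
facet normal -0.456 -0.018 -0.890
outer loop
vertex -4.564 -0.151 1.651
vertex -3.517 -0.222 1.116
vertex -4.086 -1.205 1.427
endloop
endfacet
facet normal 0.684 0.065 -0.726
outer loop
vertex -3.517 -0.222 1.116
vertex -2.682 -0.014 1.921
vertex -2.924 -1.12 1.594
endloop
endfacet
facet normal 0.868 0.311 0.387
outer loop
vertex -2.682 -0.014 1.921
vertex -3.214 0.185 2.953
vertex -2.736 -0.869 2.729
endloop
endfacet
facet normal -0.395 -0.703 0.591
outer loop
vertex -3.604 -1.604 2.425
vertex -3.783 -0.798 3.264
vertex -4.618 -1.006 2.459
endloop
endfacet
facet normal -0.508 -0.856 -0.097
outer loop
vertex -3.604 -1.604 2.425
vertex -4.618 -1.006 2.459
vertex -4.086 -1.205 1.427
endloop
endfacet
facet normal 0.126 -0.899 -0.420
outer loop
vertex -3.604 -1.604 2.425
vertex -4.086 -1.205 1.427
vertex -2.924 -1.12 1.594
endloop
endfacet
facet normal 0.631 -0.773 0.066
outer loop
vertex -3.604 -1.604 2.425
vertex -2.924 -1.12 1.594
vertex -2.736 -0.869 2.729
endloop
endfacet
facet normal 0.310 -0.652 0.692
outer loop
vertex -3.604 -1.604 2.425
vertex -2.736 -0.869 2.729
vertex -3.783 -0.798 3.264
endloop
endfacet
facet normal -0.684 -0.065 0.726
outer loop
vertex -4.618 -1.006 2.459
vertex -3.783 -0.798 3.264
vertex -4.376 0.1 2.786
endloop
endfacet
facet normal -0.868 -0.311 -0.387
outer loop
vertex -4.086 -1.205 1.427
vertex -4.618 -1.006 2.459
vertex -4.564 -0.151 1.651
endloop
endfacet
facet normal 0.159 -0.380 -0.911
outer loop
vertex -2.924 -1.12 1.594
vertex -4.086 -1.205 1.427
vertex -3.517 -0.222 1.116
endloop
endfacet
facet normal 0.976 -0.177 -0.123
outer loop
vertex -2.736 -0.869 2.729
vertex -2.924 -1.12 1.594
vertex -2.682 -0.014 1.921
endloop
endfacet
facet normal 0.456 0.018 0.890
outer loop
vertex -3.783 -0.798 3.264
vertex -2.736 -0.869 2.729
vertex -3.214 0.185 2.953
endloop
endfacet

endsolid


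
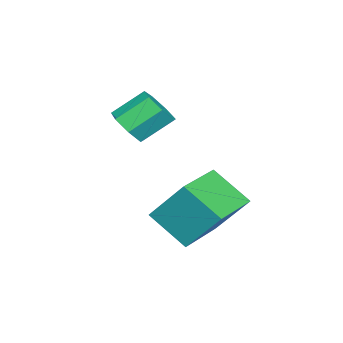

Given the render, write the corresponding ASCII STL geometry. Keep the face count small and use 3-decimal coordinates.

solid 
facet normal -0.989 0.139 -0.053
outer loop
vertex -3.053 -1.066 -2.167
vertex -2.961 0.195 -0.566
vertex -2.796 0.334 -3.284
endloop
endfacet
facet normal -0.045 -0.618 -0.785
outer loop
vertex -0.739 0.045 -3.174
vertex -3.053 -1.066 -2.167
vertex -2.796 0.334 -3.284
endloop
endfacet
facet normal -0.989 0.139 -0.053
outer loop
vertex -2.796 0.334 -3.284
vertex -2.961 0.195 -0.566
vertex -2.704 1.596 -1.684
endloop
endfacet
facet normal 0.142 0.773 -0.618
outer loop
vertex -2.704 1.596 -1.684
vertex -0.739 0.045 -3.174
vertex -2.796 0.334 -3.284
endloop
endfacet
facet normal -0.142 -0.774 0.618
outer loop
vertex -3.053 -1.066 -2.167
vertex -0.904 -0.094 -0.456
vertex -2.961 0.195 -0.566
endloop
endfacet
facet normal -0.045 -0.618 -0.785
outer loop
vertex -0.996 -1.356 -2.056
vertex -3.053 -1.066 -2.167
vertex -0.739 0.045 -3.174
endloop
endfacet
facet normal -0.142 -0.773 0.618
outer loop
vertex -0.996 -1.356 -2.056
vertex -0.904 -0.094 -0.456
vertex -3.053 -1.066 -2.167
endloop
endfacet
facet normal 0.045 0.618 0.785
outer loop
vertex -2.961 0.195 -0.566
vertex -0.904 -0.094 -0.456
vertex -2.704 1.596 -1.684
endloop
endfacet
facet normal 0.142 0.774 -0.617
outer loop
vertex -0.647 1.306 -1.573
vertex -0.739 0.045 -3.174
vertex -2.704 1.596 -1.684
endloop
endfacet
facet normal 0.045 0.618 0.785
outer loop
vertex -2.704 1.596 -1.684
vertex -0.904 -0.094 -0.456
vertex -0.647 1.306 -1.573
endloop
endfacet
facet normal 0.989 -0.139 0.053
outer loop
vertex -0.647 1.306 -1.573
vertex -0.996 -1.356 -2.056
vertex -0.739 0.045 -3.174
endloop
endfacet
facet normal 0.989 -0.139 0.053
outer loop
vertex -0.904 -0.094 -0.456
vertex -0.996 -1.356 -2.056
vertex -0.647 1.306 -1.573
endloop
endfacet
facet normal 0.448 -0.645 -0.618
outer loop
vertex -2.602 -3.197 1.413
vertex -3.158 -2.998 0.802
vertex -2.407 -2.639 0.972
endloop
endfacet
facet normal 0.854 0.104 0.510
outer loop
vertex -2.602 -3.197 1.413
vertex -2.407 -2.639 0.972
vertex -3.265 -2.242 2.329
endloop
endfacet
facet normal 0.854 0.104 0.510
outer loop
vertex -3.265 -2.242 2.329
vertex -2.407 -2.639 0.972
vertex -3.07 -1.684 1.888
endloop
endfacet
facet normal -0.447 0.646 0.619
outer loop
vertex -3.265 -2.242 2.329
vertex -3.07 -1.684 1.888
vertex -3.822 -2.042 1.718
endloop
endfacet
facet normal 0.448 -0.645 -0.619
outer loop
vertex -2.407 -2.639 0.972
vertex -3.158 -2.998 0.802
vertex -2.778 -2.351 0.403
endloop
endfacet
facet normal 0.739 0.657 -0.150
outer loop
vertex -2.407 -2.639 0.972
vertex -2.778 -2.351 0.403
vertex -3.07 -1.684 1.888
endloop
endfacet
facet normal 0.739 0.657 -0.150
outer loop
vertex -3.07 -1.684 1.888
vertex -2.778 -2.351 0.403
vertex -3.441 -1.396 1.319
endloop
endfacet
facet normal -0.447 0.646 0.619
outer loop
vertex -3.07 -1.684 1.888
vertex -3.441 -1.396 1.319
vertex -3.822 -2.042 1.718
endloop
endfacet
facet normal 0.448 -0.645 -0.619
outer loop
vertex -2.778 -2.351 0.403
vertex -3.158 -2.998 0.802
vertex -3.435 -2.55 0.135
endloop
endfacet
facet normal 0.068 0.715 -0.696
outer loop
vertex -2.778 -2.351 0.403
vertex -3.435 -2.55 0.135
vertex -3.441 -1.396 1.319
endloop
endfacet
facet normal 0.069 0.715 -0.696
outer loop
vertex -3.441 -1.396 1.319
vertex -3.435 -2.55 0.135
vertex -4.098 -1.595 1.05
endloop
endfacet
facet normal -0.449 0.646 0.618
outer loop
vertex -3.441 -1.396 1.319
vertex -4.098 -1.595 1.05
vertex -3.822 -2.042 1.718
endloop
endfacet
facet normal 0.448 -0.645 -0.619
outer loop
vertex -3.435 -2.55 0.135
vertex -3.158 -2.998 0.802
vertex -3.884 -3.086 0.369
endloop
endfacet
facet normal -0.654 0.234 -0.719
outer loop
vertex -3.435 -2.55 0.135
vertex -3.884 -3.086 0.369
vertex -4.098 -1.595 1.05
endloop
endfacet
facet normal -0.654 0.234 -0.719
outer loop
vertex -4.098 -1.595 1.05
vertex -3.884 -3.086 0.369
vertex -4.547 -2.131 1.284
endloop
endfacet
facet normal -0.449 0.646 0.618
outer loop
vertex -4.098 -1.595 1.05
vertex -4.547 -2.131 1.284
vertex -3.822 -2.042 1.718
endloop
endfacet
facet normal 0.447 -0.645 -0.619
outer loop
vertex -3.884 -3.086 0.369
vertex -3.158 -2.998 0.802
vertex -3.787 -3.556 0.929
endloop
endfacet
facet normal -0.884 -0.422 -0.201
outer loop
vertex -3.884 -3.086 0.369
vertex -3.787 -3.556 0.929
vertex -4.547 -2.131 1.284
endloop
endfacet
facet normal -0.884 -0.422 -0.200
outer loop
vertex -4.547 -2.131 1.284
vertex -3.787 -3.556 0.929
vertex -4.45 -2.601 1.845
endloop
endfacet
facet normal -0.449 0.645 0.618
outer loop
vertex -4.547 -2.131 1.284
vertex -4.45 -2.601 1.845
vertex -3.822 -2.042 1.718
endloop
endfacet
facet normal 0.448 -0.646 -0.618
outer loop
vertex -3.787 -3.556 0.929
vertex -3.158 -2.998 0.802
vertex -3.216 -3.605 1.394
endloop
endfacet
facet normal -0.448 -0.761 0.469
outer loop
vertex -3.787 -3.556 0.929
vertex -3.216 -3.605 1.394
vertex -4.45 -2.601 1.845
endloop
endfacet
facet normal -0.448 -0.761 0.469
outer loop
vertex -4.45 -2.601 1.845
vertex -3.216 -3.605 1.394
vertex -3.879 -2.65 2.31
endloop
endfacet
facet normal -0.449 0.645 0.619
outer loop
vertex -4.45 -2.601 1.845
vertex -3.879 -2.65 2.31
vertex -3.822 -2.042 1.718
endloop
endfacet
facet normal 0.448 -0.646 -0.618
outer loop
vertex -3.216 -3.605 1.394
vertex -3.158 -2.998 0.802
vertex -2.602 -3.197 1.413
endloop
endfacet
facet normal 0.326 -0.527 0.785
outer loop
vertex -3.216 -3.605 1.394
vertex -2.602 -3.197 1.413
vertex -3.879 -2.65 2.31
endloop
endfacet
facet normal 0.326 -0.527 0.785
outer loop
vertex -3.879 -2.65 2.31
vertex -2.602 -3.197 1.413
vertex -3.265 -2.242 2.329
endloop
endfacet
facet normal -0.448 0.645 0.619
outer loop
vertex -3.879 -2.65 2.31
vertex -3.265 -2.242 2.329
vertex -3.822 -2.042 1.718
endloop
endfacet

endsolid
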